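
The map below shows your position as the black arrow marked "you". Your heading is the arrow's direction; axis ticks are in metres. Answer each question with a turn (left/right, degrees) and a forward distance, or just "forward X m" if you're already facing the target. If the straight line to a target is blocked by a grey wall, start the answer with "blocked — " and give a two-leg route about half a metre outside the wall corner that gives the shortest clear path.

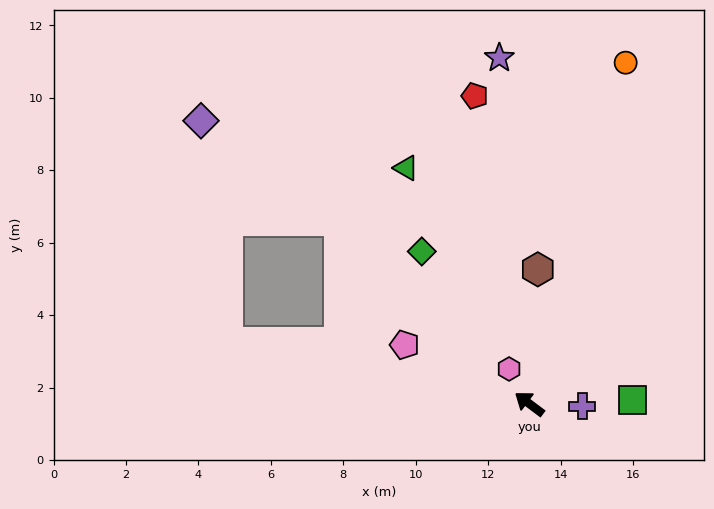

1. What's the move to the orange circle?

turn right 69°, forward 9.8 m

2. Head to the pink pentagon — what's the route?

turn left 12°, forward 3.8 m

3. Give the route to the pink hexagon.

turn right 23°, forward 1.1 m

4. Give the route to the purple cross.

turn right 146°, forward 1.5 m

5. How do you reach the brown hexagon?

turn right 57°, forward 3.7 m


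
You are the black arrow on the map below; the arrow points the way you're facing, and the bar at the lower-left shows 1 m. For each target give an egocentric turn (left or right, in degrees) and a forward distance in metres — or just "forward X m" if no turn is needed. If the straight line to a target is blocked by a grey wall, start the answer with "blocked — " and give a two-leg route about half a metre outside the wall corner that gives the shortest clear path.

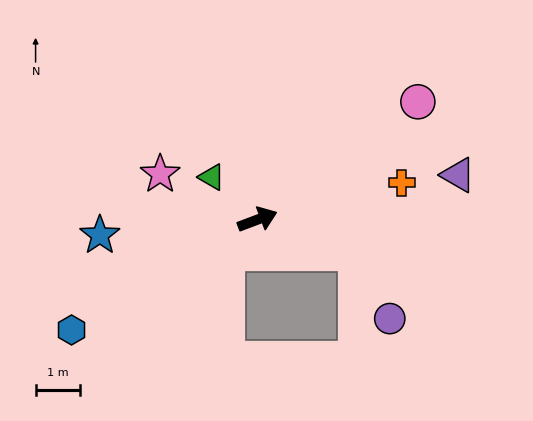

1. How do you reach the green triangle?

turn left 116°, forward 1.4 m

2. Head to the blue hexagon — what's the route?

turn right 170°, forward 4.9 m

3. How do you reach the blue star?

turn left 165°, forward 3.6 m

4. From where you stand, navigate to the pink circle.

turn left 16°, forward 4.5 m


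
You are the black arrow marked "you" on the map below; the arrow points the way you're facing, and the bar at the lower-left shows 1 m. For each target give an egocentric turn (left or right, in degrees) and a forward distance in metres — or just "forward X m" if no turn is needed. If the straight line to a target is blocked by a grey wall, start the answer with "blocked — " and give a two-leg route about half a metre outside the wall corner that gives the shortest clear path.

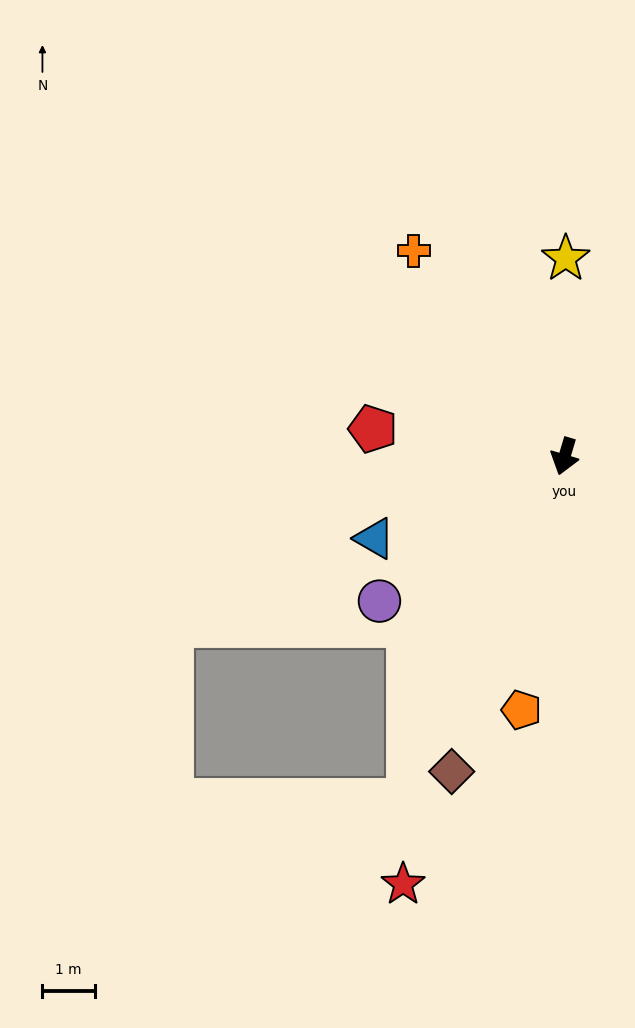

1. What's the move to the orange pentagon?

turn left 7°, forward 4.9 m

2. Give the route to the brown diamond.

turn right 3°, forward 6.4 m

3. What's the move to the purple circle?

turn right 35°, forward 4.5 m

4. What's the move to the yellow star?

turn right 164°, forward 3.8 m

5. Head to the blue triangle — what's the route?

turn right 50°, forward 3.9 m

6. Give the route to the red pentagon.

turn right 82°, forward 3.7 m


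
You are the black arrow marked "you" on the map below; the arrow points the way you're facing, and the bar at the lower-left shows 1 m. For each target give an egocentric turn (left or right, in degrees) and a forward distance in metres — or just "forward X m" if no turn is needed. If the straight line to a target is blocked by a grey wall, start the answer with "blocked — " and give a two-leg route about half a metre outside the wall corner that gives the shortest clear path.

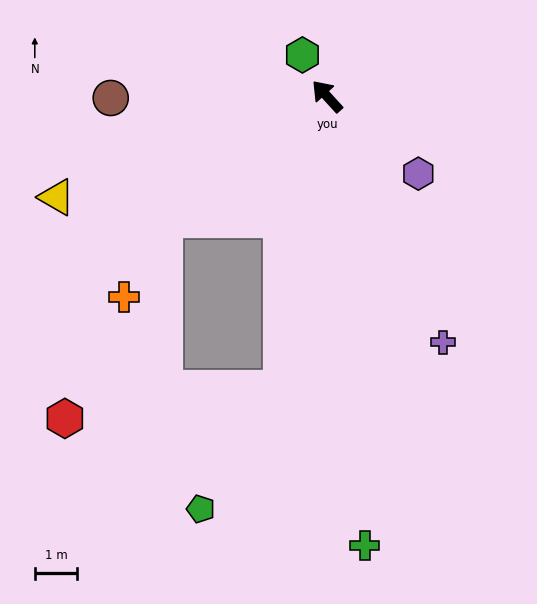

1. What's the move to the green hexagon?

turn right 12°, forward 1.1 m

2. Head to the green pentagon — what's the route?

blocked — turn left 129°, forward 7.0 m, then turn right 25°, forward 3.4 m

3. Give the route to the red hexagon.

blocked — turn left 129°, forward 7.0 m, then turn right 73°, forward 5.2 m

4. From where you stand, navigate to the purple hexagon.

turn right 173°, forward 2.8 m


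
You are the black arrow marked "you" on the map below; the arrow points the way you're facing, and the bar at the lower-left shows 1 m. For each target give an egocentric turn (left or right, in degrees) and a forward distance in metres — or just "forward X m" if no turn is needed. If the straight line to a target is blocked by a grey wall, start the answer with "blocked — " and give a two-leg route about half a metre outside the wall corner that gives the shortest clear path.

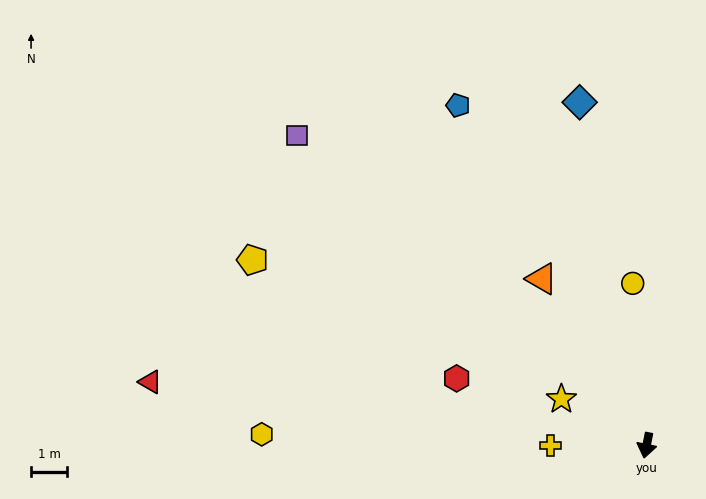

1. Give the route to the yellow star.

turn right 107°, forward 2.7 m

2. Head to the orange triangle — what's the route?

turn right 136°, forward 5.5 m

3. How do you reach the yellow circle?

turn right 164°, forward 4.5 m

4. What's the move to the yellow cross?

turn right 79°, forward 2.7 m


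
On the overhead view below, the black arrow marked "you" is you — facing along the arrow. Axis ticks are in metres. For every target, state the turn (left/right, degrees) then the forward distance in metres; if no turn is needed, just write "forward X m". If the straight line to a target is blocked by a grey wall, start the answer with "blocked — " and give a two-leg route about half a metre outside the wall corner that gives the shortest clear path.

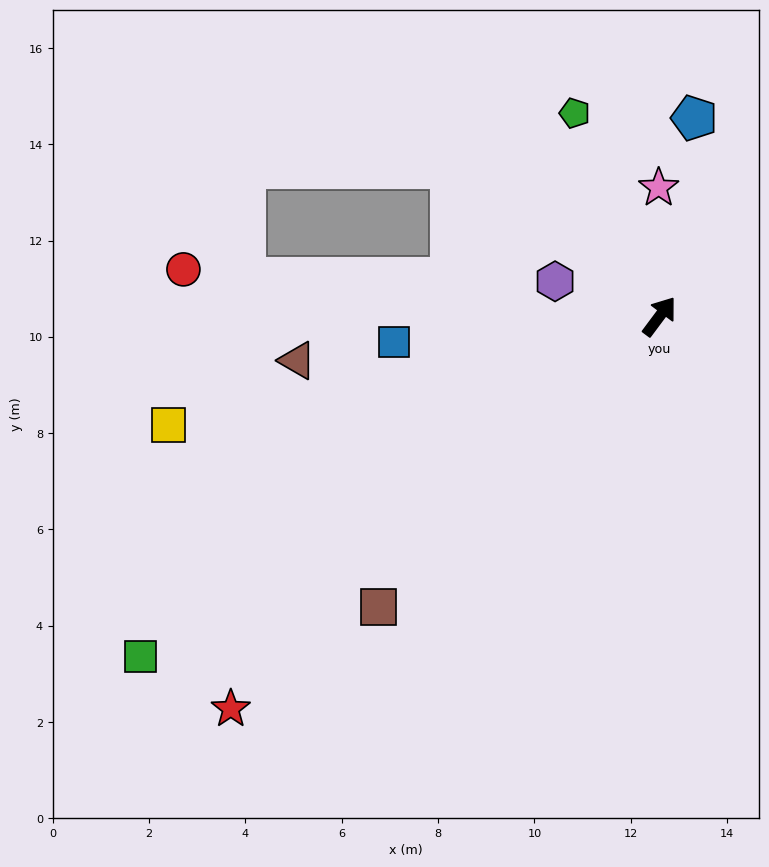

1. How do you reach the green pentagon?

turn left 59°, forward 4.6 m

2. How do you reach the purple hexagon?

turn left 108°, forward 2.3 m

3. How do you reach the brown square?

turn left 173°, forward 8.4 m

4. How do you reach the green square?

turn left 160°, forward 12.9 m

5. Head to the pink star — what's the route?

turn left 37°, forward 2.7 m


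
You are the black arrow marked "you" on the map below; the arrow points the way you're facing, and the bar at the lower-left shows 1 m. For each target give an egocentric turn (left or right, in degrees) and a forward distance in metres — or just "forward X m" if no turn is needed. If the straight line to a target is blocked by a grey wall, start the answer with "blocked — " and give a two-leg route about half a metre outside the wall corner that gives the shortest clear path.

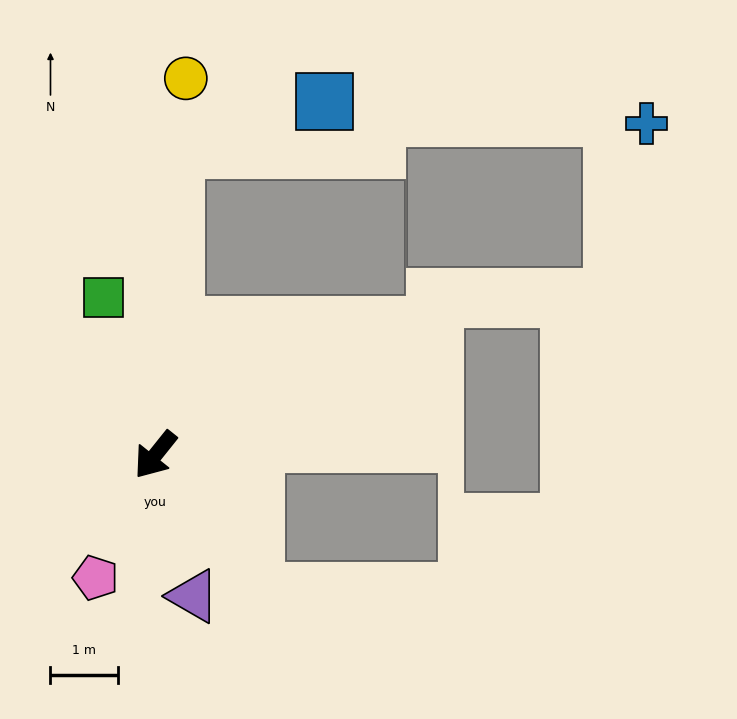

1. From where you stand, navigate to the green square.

turn right 123°, forward 2.4 m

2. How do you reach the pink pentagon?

turn left 13°, forward 2.0 m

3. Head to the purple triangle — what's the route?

turn left 54°, forward 2.2 m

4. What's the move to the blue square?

blocked — turn right 145°, forward 4.5 m, then turn right 69°, forward 2.3 m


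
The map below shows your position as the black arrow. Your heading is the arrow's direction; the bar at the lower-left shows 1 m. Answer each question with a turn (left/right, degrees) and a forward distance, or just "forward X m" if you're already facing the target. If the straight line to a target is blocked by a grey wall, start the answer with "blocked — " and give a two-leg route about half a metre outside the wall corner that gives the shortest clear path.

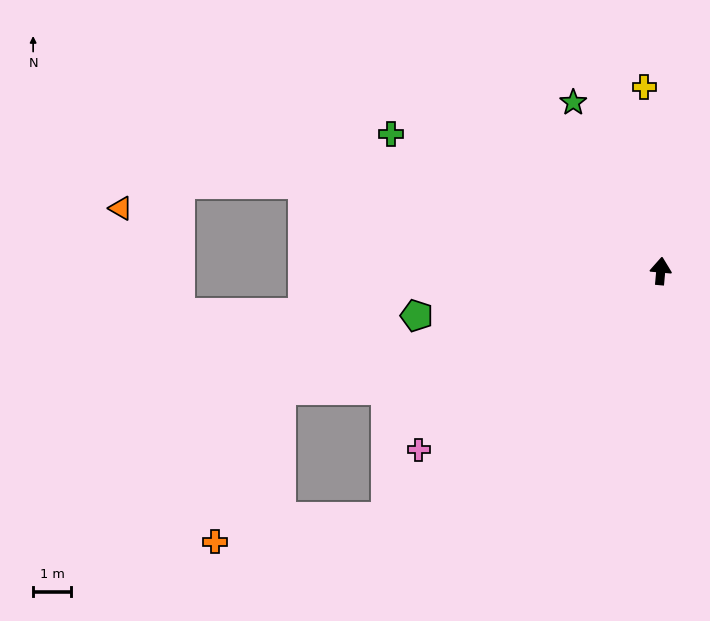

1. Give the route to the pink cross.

turn left 132°, forward 7.9 m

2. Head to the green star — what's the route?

turn left 33°, forward 5.0 m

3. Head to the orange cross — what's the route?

blocked — turn left 137°, forward 9.7 m, then turn right 34°, forward 4.6 m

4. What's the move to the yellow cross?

turn left 10°, forward 4.9 m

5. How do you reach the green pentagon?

turn left 106°, forward 6.5 m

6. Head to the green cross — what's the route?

turn left 68°, forward 8.0 m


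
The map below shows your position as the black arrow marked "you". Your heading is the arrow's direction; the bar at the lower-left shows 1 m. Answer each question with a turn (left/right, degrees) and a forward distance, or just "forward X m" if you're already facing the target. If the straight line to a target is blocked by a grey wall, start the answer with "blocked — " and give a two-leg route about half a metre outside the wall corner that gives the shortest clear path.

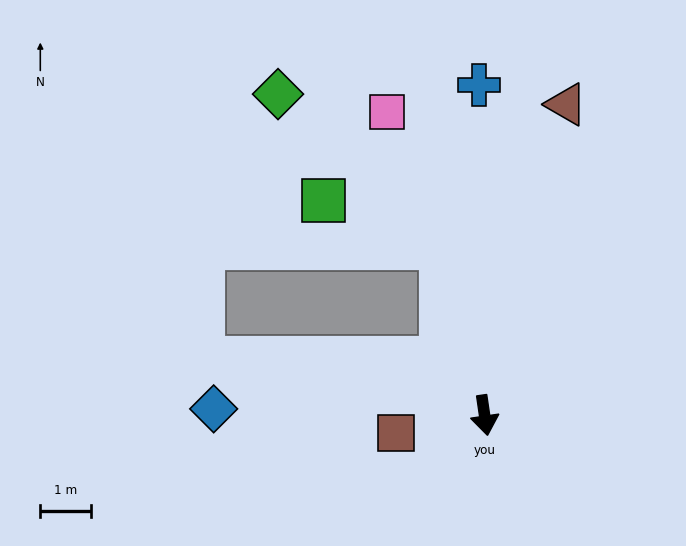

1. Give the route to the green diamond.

blocked — turn right 174°, forward 3.4 m, then turn left 32°, forward 4.4 m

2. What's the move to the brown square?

turn right 87°, forward 1.8 m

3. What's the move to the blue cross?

turn left 173°, forward 6.5 m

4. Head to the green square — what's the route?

blocked — turn right 174°, forward 3.4 m, then turn left 54°, forward 2.5 m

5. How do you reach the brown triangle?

turn left 157°, forward 6.3 m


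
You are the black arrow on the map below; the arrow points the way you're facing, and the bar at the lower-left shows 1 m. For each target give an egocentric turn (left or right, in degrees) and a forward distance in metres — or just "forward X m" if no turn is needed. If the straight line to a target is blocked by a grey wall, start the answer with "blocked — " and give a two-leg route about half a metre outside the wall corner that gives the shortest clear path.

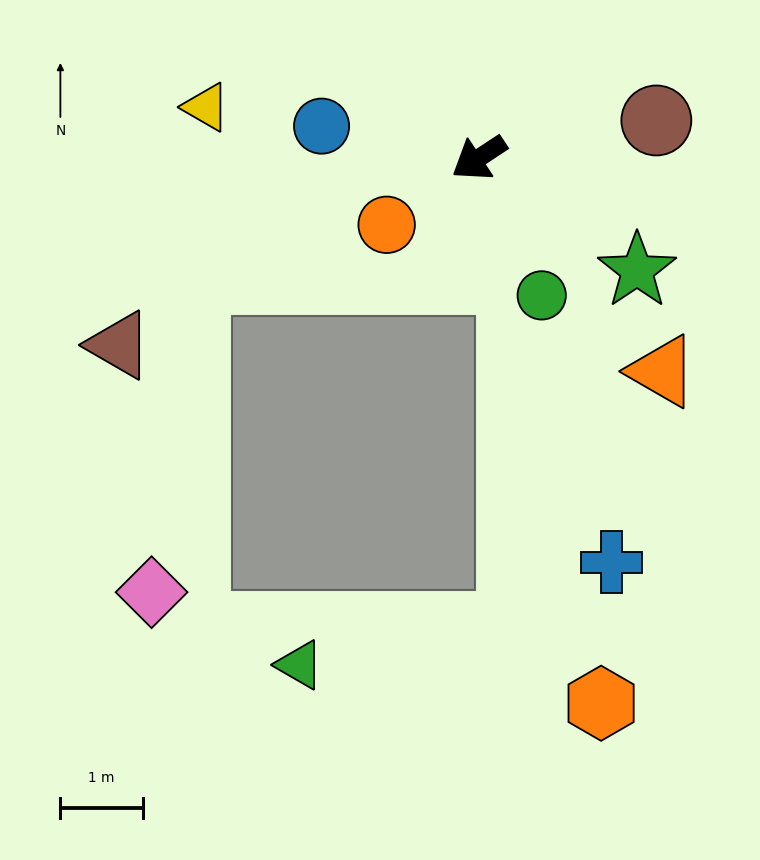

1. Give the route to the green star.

turn left 111°, forward 2.4 m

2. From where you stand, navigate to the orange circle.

turn left 3°, forward 1.4 m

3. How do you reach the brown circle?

turn left 159°, forward 2.2 m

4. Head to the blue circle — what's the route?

turn right 45°, forward 1.9 m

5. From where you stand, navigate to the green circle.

turn left 81°, forward 1.8 m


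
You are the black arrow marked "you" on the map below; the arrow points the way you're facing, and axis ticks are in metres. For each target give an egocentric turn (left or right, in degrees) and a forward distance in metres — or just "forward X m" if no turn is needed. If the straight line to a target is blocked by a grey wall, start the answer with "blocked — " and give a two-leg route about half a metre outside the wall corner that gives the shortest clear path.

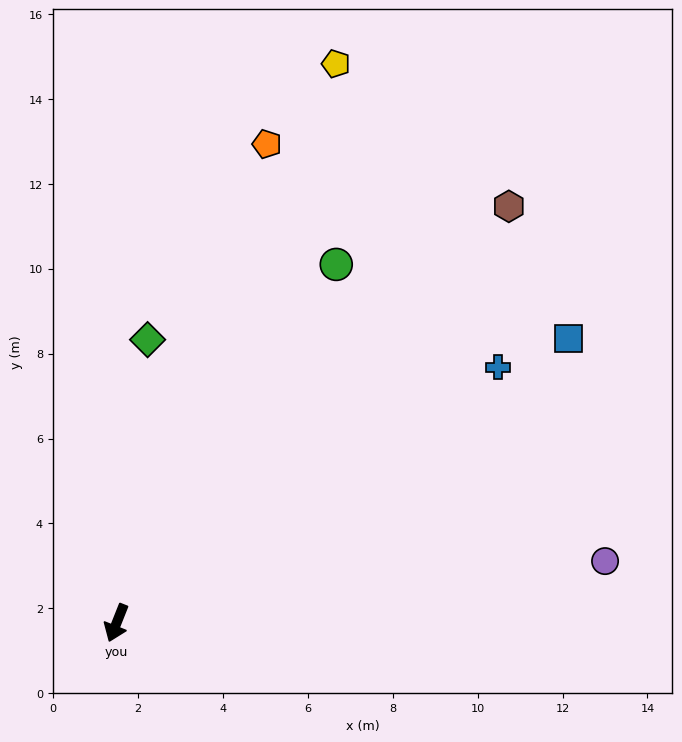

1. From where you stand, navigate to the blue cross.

turn left 146°, forward 10.8 m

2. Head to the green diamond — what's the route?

turn right 165°, forward 6.7 m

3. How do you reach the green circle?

turn left 170°, forward 9.9 m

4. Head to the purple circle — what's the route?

turn left 119°, forward 11.6 m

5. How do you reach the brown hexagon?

turn left 158°, forward 13.5 m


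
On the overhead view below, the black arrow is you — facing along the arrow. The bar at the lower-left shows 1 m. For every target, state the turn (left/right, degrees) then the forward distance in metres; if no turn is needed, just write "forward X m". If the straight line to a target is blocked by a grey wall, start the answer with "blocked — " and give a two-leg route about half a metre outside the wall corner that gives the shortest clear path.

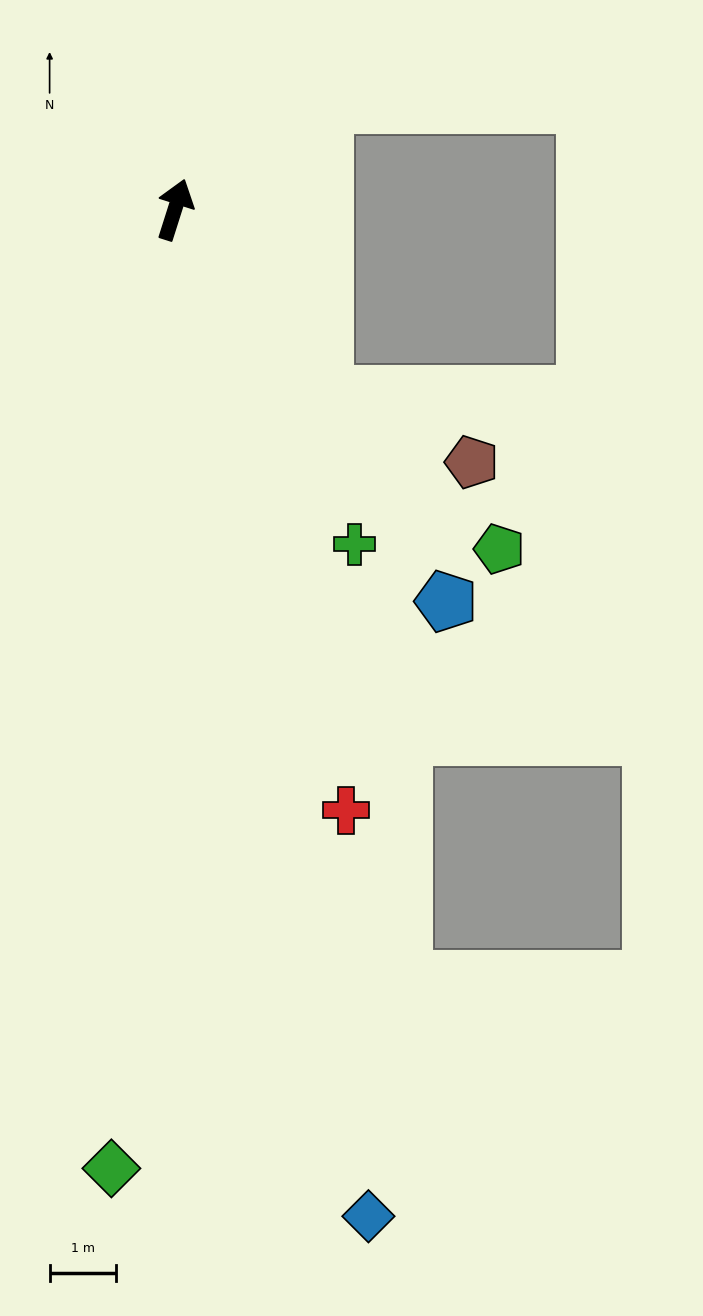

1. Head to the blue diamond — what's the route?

turn right 151°, forward 15.5 m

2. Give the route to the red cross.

turn right 146°, forward 9.5 m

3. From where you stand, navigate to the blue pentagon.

turn right 128°, forward 7.2 m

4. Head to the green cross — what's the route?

turn right 134°, forward 5.8 m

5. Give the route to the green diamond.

turn right 166°, forward 14.6 m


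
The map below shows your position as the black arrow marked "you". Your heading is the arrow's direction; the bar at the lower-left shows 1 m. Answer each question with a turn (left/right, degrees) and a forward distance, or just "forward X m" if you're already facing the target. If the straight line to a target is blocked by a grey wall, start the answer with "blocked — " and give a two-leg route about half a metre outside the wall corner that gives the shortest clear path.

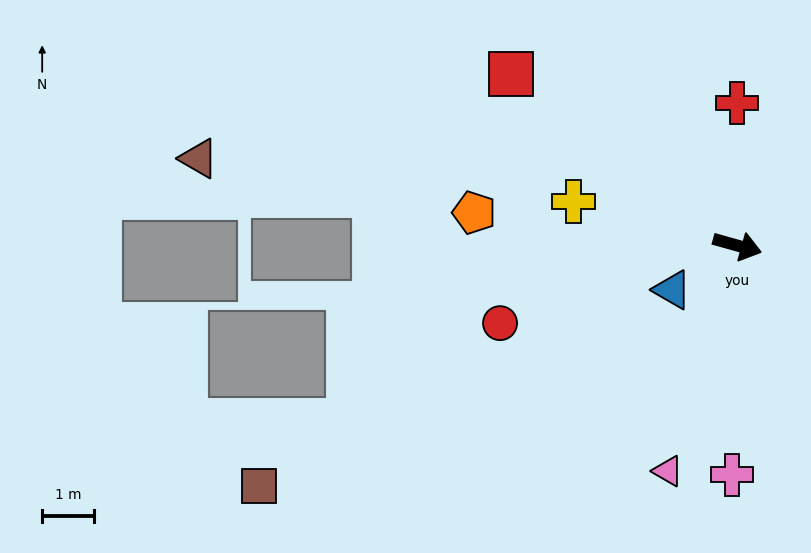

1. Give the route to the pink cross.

turn right 76°, forward 4.4 m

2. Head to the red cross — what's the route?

turn left 106°, forward 2.7 m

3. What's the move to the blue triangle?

turn right 130°, forward 1.5 m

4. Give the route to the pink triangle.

turn right 91°, forward 4.5 m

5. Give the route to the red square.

turn left 159°, forward 5.5 m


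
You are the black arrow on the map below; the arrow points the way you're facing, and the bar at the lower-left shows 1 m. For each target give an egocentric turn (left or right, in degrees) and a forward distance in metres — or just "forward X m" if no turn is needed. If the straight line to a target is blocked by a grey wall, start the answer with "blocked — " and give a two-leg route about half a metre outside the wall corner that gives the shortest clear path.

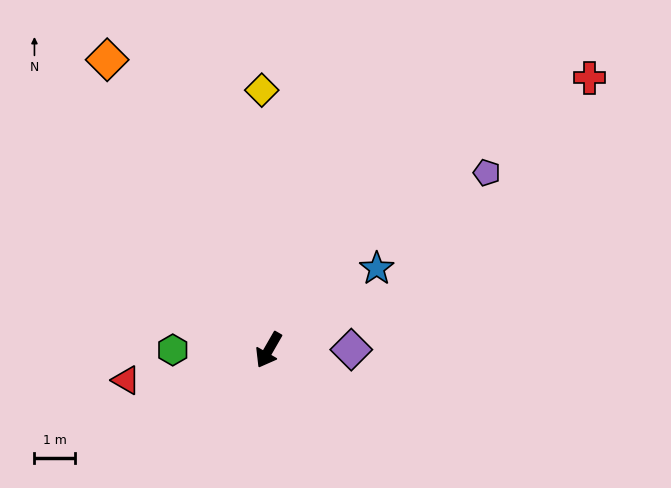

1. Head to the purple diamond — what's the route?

turn left 120°, forward 2.0 m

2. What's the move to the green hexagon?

turn right 60°, forward 2.3 m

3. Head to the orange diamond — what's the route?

turn right 121°, forward 8.1 m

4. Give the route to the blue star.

turn left 157°, forward 3.3 m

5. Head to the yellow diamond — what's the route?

turn right 149°, forward 6.4 m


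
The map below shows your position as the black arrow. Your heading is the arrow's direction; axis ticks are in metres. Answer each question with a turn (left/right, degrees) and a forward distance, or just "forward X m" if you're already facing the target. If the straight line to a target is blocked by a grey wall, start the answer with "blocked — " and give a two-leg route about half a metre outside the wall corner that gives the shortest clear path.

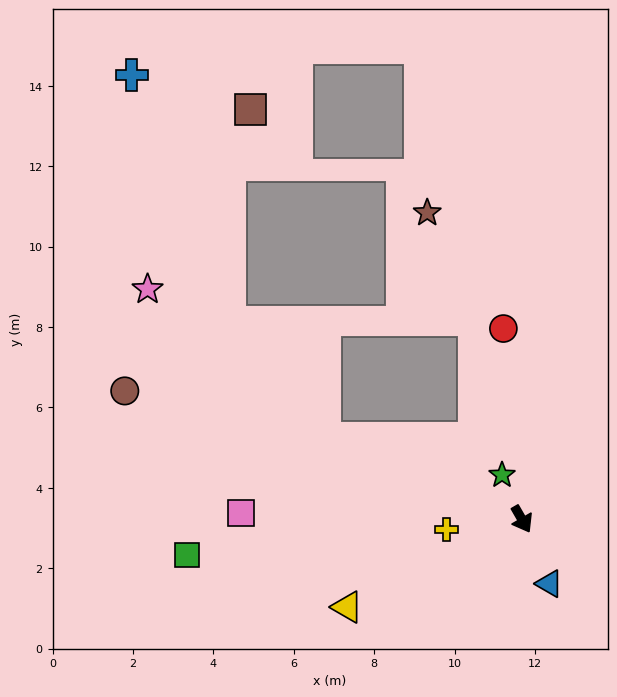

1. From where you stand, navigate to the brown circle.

turn right 138°, forward 10.4 m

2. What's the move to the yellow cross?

turn right 112°, forward 1.9 m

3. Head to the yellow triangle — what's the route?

turn right 93°, forward 4.9 m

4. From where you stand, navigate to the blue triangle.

turn right 7°, forward 1.7 m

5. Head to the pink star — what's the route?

blocked — turn right 142°, forward 5.3 m, then turn right 18°, forward 5.7 m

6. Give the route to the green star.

turn left 174°, forward 1.2 m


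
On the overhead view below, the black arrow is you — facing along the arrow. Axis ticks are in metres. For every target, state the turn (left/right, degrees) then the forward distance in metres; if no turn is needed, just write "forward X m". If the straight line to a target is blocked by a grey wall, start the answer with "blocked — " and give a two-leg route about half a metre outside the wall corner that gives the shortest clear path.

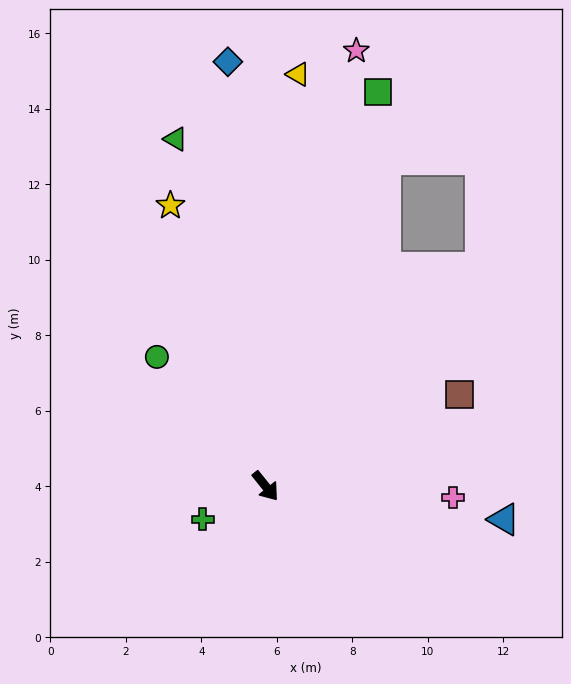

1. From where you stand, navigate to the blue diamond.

turn left 146°, forward 11.3 m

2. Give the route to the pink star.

turn left 129°, forward 11.8 m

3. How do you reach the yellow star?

turn left 160°, forward 7.9 m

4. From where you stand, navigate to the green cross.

turn right 101°, forward 1.9 m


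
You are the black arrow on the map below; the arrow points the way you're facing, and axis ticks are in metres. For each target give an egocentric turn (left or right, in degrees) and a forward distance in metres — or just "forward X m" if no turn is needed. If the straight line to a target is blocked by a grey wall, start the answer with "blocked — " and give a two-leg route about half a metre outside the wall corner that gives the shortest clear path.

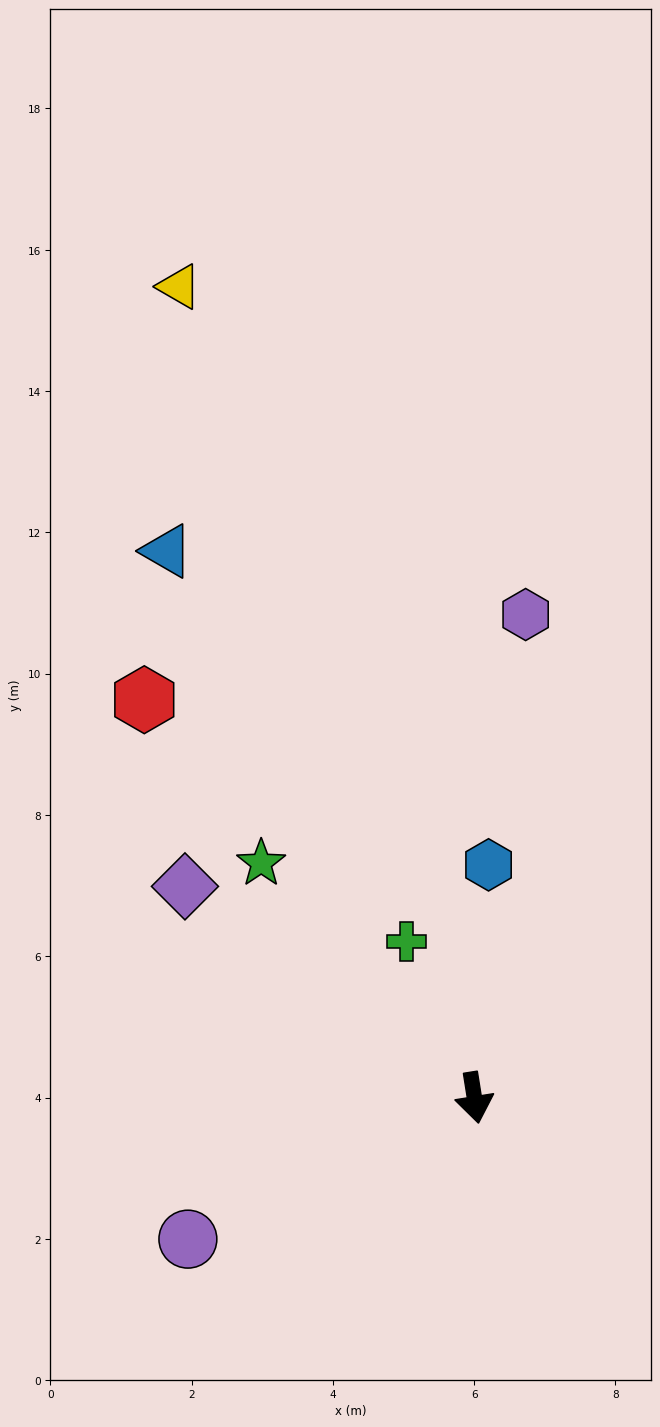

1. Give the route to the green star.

turn right 147°, forward 4.5 m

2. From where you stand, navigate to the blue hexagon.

turn left 167°, forward 3.3 m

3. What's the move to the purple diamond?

turn right 135°, forward 5.1 m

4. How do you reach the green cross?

turn right 166°, forward 2.4 m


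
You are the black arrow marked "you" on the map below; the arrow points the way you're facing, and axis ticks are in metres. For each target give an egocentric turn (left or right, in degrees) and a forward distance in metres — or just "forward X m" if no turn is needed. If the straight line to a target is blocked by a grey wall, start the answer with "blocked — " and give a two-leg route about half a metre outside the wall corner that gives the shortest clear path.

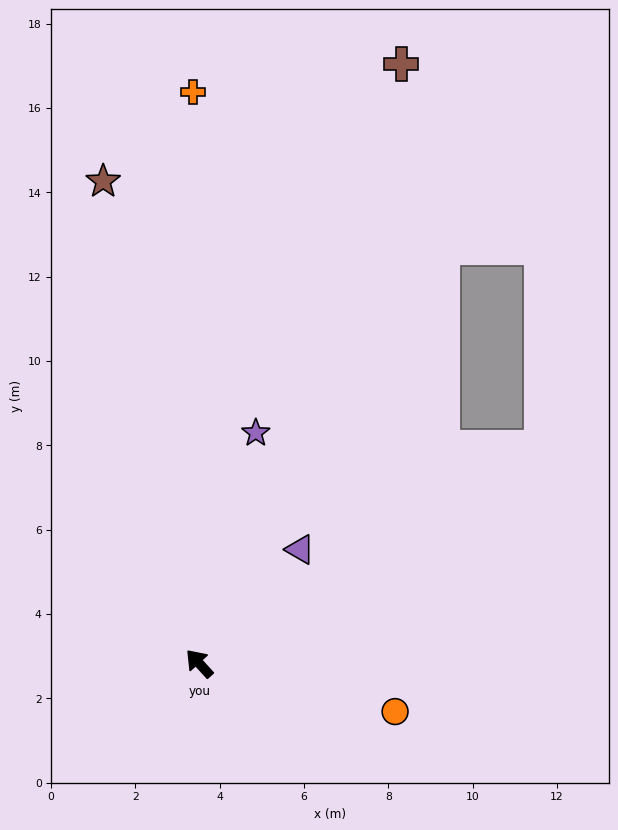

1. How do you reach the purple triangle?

turn right 84°, forward 3.6 m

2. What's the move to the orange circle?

turn right 146°, forward 4.8 m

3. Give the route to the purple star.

turn right 56°, forward 5.6 m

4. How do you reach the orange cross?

turn right 42°, forward 13.5 m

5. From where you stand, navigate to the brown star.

turn right 31°, forward 11.7 m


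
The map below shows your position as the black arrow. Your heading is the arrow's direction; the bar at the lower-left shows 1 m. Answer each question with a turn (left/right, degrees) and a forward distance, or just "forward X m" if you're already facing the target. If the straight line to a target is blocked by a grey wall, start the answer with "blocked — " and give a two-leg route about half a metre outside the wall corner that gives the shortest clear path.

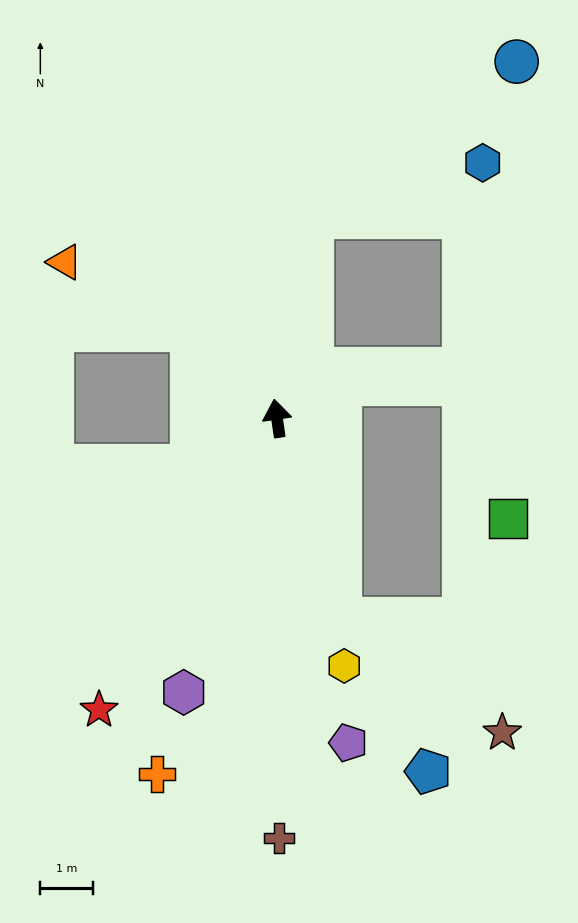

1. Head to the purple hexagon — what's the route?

turn left 153°, forward 5.5 m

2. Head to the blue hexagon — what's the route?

blocked — turn right 18°, forward 3.9 m, then turn right 63°, forward 3.4 m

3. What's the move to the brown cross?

turn left 172°, forward 8.0 m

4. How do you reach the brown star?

blocked — turn right 171°, forward 4.0 m, then turn left 38°, forward 3.8 m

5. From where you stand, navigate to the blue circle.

blocked — turn right 18°, forward 3.9 m, then turn right 43°, forward 4.9 m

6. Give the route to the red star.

turn left 140°, forward 6.5 m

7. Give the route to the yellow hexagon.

turn right 173°, forward 4.9 m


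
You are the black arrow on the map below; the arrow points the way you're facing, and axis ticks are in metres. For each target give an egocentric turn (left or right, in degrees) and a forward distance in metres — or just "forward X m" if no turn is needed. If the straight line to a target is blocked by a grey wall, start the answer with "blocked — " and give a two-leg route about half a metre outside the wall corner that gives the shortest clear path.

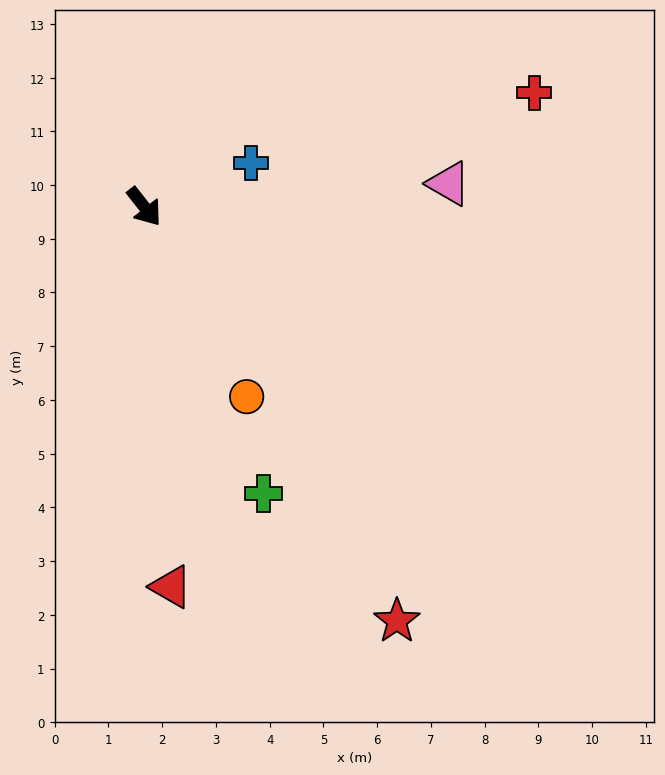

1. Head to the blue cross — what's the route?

turn left 74°, forward 2.2 m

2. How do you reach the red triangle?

turn right 34°, forward 7.1 m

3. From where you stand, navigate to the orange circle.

turn right 10°, forward 4.0 m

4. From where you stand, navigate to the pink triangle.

turn left 56°, forward 5.7 m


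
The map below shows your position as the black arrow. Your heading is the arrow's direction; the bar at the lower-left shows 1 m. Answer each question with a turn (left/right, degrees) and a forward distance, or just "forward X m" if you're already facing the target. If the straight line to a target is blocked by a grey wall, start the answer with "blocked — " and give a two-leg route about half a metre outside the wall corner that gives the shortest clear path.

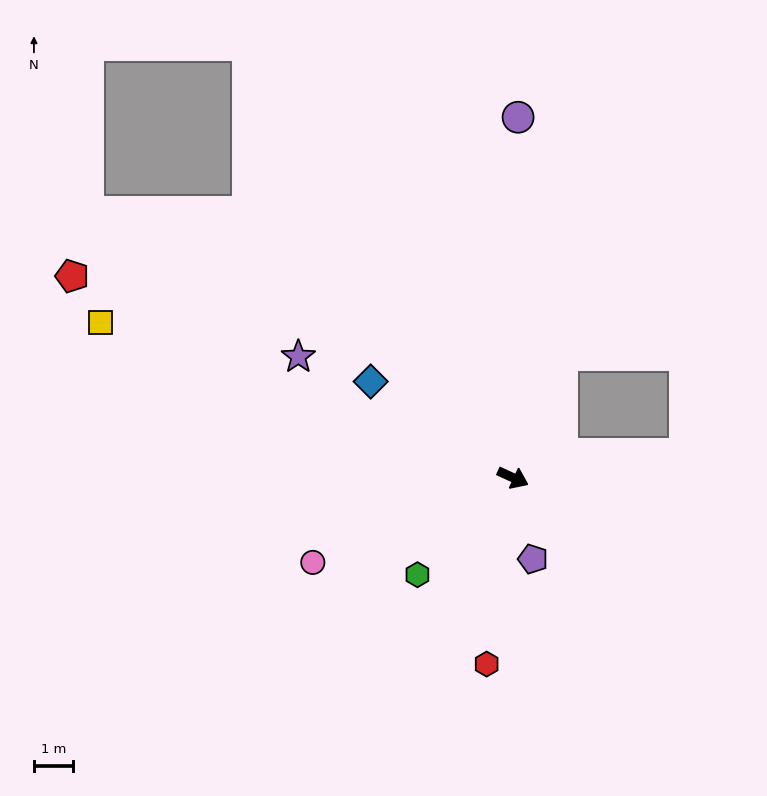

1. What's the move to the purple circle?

turn left 114°, forward 9.2 m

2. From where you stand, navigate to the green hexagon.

turn right 110°, forward 3.5 m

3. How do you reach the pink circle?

turn right 132°, forward 5.6 m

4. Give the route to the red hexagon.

turn right 73°, forward 4.8 m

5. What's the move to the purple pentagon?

turn right 52°, forward 2.1 m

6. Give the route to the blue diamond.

turn left 171°, forward 4.4 m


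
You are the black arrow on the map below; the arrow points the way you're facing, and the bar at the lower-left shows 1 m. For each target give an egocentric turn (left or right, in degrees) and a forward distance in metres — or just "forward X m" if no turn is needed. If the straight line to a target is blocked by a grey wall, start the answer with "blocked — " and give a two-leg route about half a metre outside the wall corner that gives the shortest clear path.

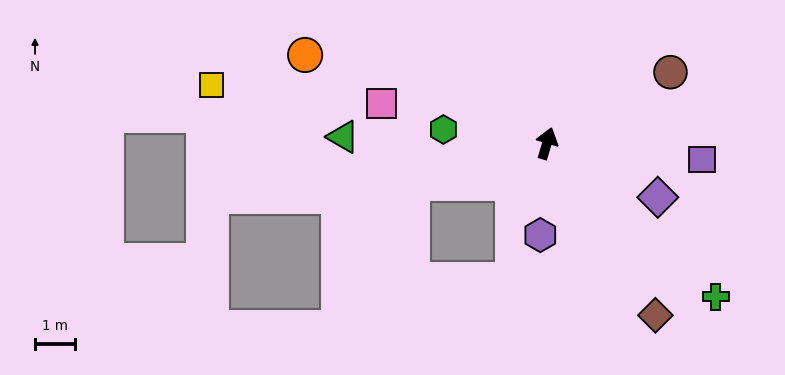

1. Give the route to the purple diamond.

turn right 99°, forward 3.1 m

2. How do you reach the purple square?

turn right 79°, forward 3.9 m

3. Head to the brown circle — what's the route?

turn right 44°, forward 3.5 m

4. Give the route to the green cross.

turn right 116°, forward 5.7 m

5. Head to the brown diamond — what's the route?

turn right 131°, forward 5.0 m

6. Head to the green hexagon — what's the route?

turn left 99°, forward 2.6 m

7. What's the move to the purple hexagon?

turn right 168°, forward 2.3 m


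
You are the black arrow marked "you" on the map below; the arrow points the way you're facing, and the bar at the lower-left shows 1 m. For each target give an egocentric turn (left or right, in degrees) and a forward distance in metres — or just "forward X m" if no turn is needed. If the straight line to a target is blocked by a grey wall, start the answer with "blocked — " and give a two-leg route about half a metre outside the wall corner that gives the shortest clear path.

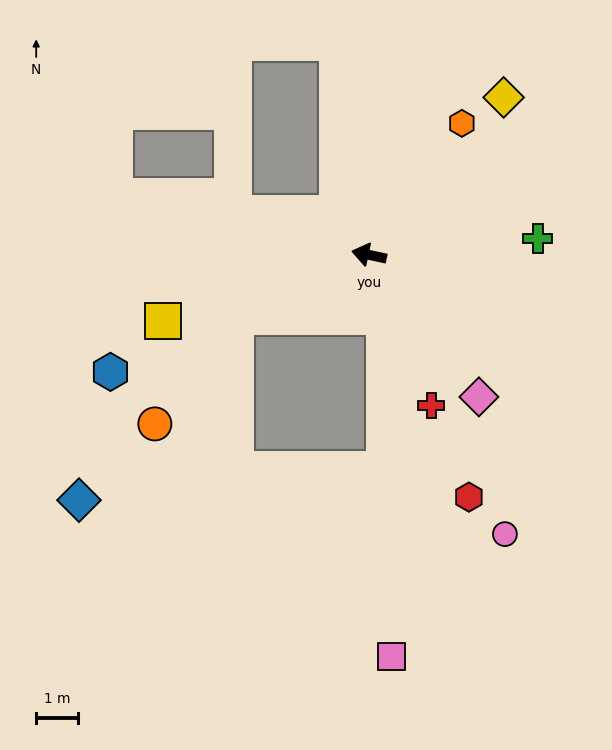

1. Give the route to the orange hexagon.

turn right 113°, forward 3.8 m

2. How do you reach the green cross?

turn right 162°, forward 4.0 m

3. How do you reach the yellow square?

turn left 30°, forward 5.1 m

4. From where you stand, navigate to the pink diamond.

turn left 140°, forward 4.3 m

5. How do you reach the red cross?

turn left 125°, forward 3.9 m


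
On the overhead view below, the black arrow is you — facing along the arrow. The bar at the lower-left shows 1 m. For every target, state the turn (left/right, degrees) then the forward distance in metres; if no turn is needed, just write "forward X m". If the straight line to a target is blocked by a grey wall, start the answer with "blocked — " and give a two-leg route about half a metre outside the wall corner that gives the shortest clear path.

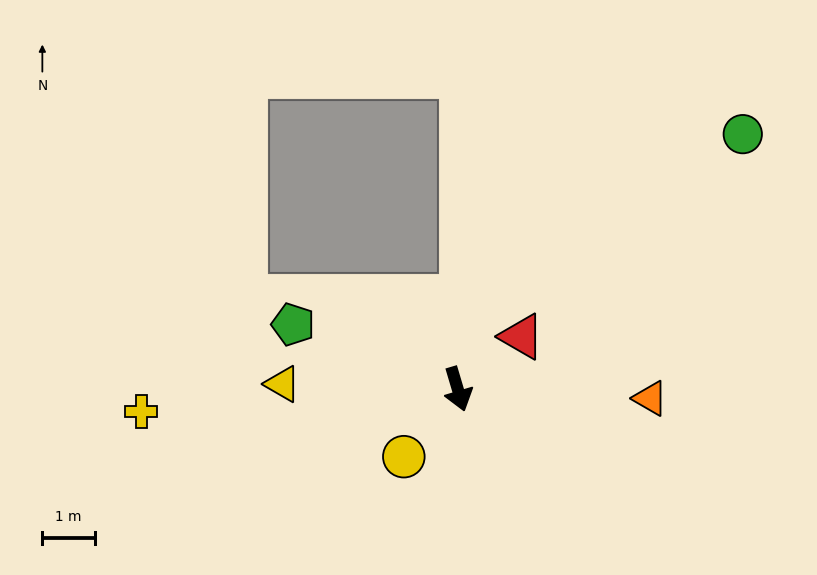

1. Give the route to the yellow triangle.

turn right 108°, forward 3.3 m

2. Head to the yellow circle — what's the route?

turn right 55°, forward 1.6 m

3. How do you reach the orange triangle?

turn left 71°, forward 3.7 m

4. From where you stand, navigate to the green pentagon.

turn right 128°, forward 3.4 m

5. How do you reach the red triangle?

turn left 113°, forward 1.6 m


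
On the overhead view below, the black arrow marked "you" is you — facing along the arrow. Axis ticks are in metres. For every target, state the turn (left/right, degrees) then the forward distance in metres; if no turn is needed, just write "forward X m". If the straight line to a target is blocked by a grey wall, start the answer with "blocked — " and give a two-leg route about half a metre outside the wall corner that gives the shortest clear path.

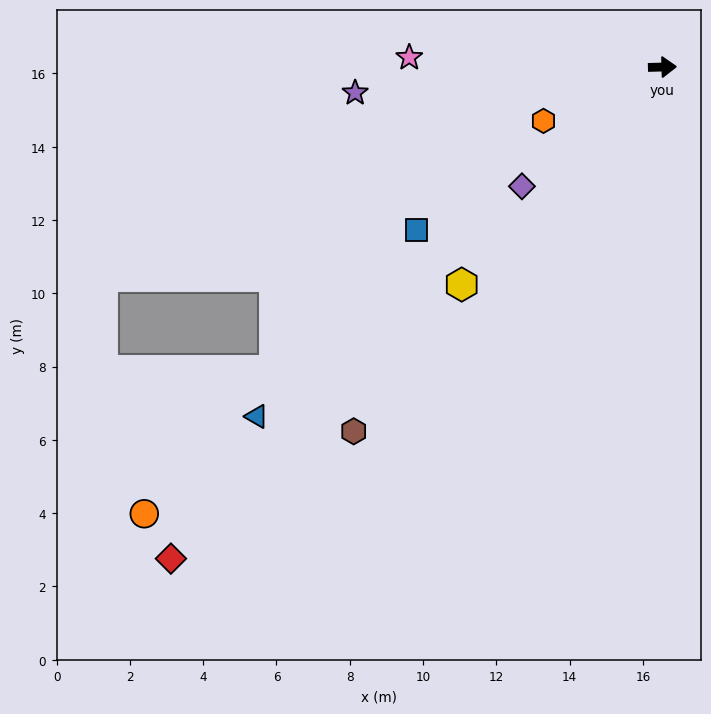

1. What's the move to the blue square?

turn right 148°, forward 8.0 m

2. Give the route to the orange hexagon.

turn right 157°, forward 3.6 m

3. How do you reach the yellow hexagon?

turn right 134°, forward 8.1 m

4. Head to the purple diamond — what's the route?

turn right 141°, forward 5.0 m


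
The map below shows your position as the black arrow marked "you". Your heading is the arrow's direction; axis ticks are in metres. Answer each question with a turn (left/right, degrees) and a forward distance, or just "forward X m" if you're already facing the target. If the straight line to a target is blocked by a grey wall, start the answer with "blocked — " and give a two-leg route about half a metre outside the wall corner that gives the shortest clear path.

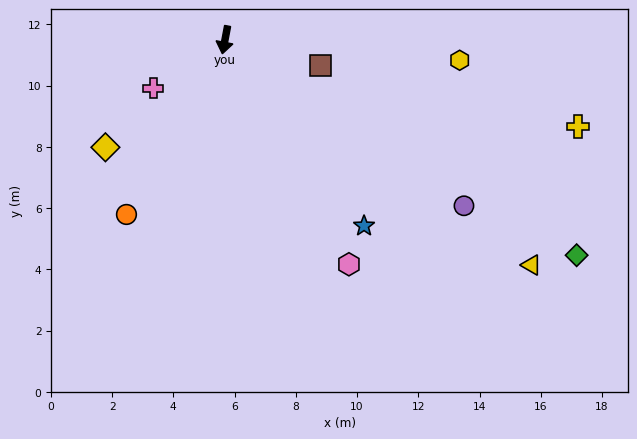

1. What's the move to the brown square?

turn left 86°, forward 3.2 m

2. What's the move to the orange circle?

turn right 19°, forward 6.5 m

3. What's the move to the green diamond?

turn left 69°, forward 13.5 m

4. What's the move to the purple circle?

turn left 66°, forward 9.5 m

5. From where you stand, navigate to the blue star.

turn left 48°, forward 7.6 m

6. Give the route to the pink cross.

turn right 45°, forward 2.8 m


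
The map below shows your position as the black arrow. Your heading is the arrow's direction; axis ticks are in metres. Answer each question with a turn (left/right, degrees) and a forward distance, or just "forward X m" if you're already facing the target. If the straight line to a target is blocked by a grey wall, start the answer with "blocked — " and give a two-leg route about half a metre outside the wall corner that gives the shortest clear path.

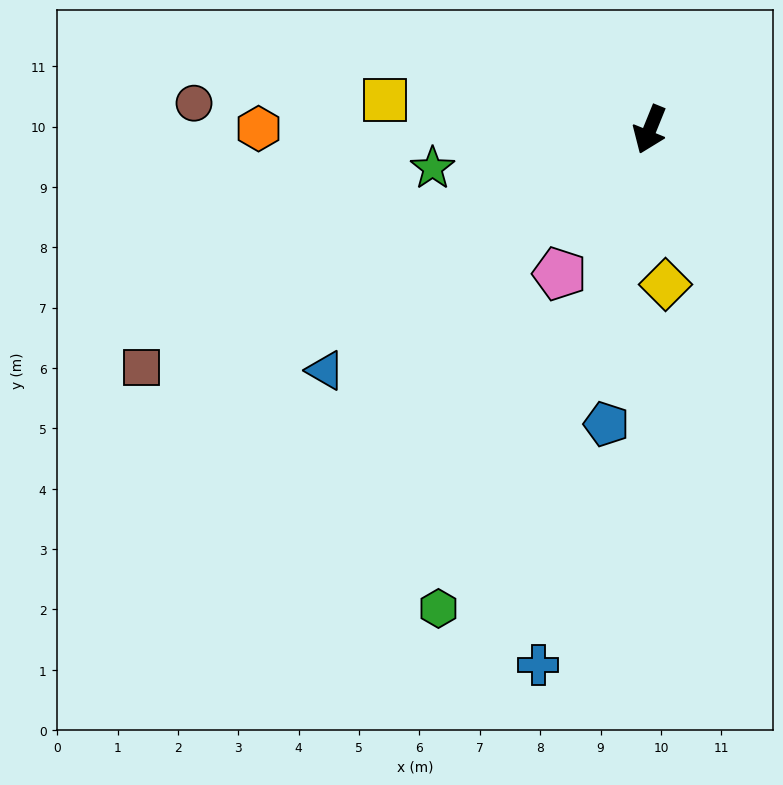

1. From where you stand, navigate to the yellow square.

turn right 74°, forward 4.4 m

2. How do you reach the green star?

turn right 58°, forward 3.7 m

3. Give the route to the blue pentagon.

turn left 14°, forward 4.9 m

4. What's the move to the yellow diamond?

turn left 28°, forward 2.6 m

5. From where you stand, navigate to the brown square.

turn right 43°, forward 9.3 m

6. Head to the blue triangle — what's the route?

turn right 31°, forward 6.7 m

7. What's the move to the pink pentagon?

turn right 10°, forward 2.8 m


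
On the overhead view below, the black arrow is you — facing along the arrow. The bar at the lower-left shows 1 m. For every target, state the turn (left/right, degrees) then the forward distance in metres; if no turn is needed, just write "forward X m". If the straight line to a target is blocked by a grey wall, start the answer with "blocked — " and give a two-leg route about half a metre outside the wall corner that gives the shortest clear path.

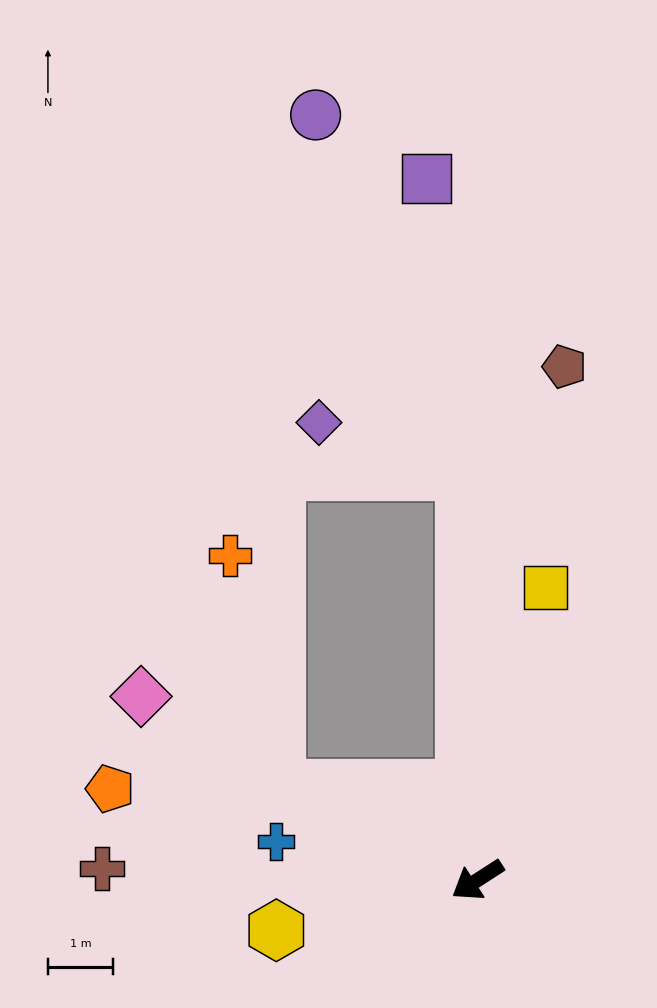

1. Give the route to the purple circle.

blocked — turn right 121°, forward 6.3 m, then turn left 21°, forward 6.0 m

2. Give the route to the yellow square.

turn right 136°, forward 4.6 m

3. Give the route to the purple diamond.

blocked — turn right 121°, forward 6.3 m, then turn left 69°, forward 2.4 m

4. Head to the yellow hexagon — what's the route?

turn right 19°, forward 3.2 m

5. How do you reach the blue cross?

turn right 44°, forward 3.2 m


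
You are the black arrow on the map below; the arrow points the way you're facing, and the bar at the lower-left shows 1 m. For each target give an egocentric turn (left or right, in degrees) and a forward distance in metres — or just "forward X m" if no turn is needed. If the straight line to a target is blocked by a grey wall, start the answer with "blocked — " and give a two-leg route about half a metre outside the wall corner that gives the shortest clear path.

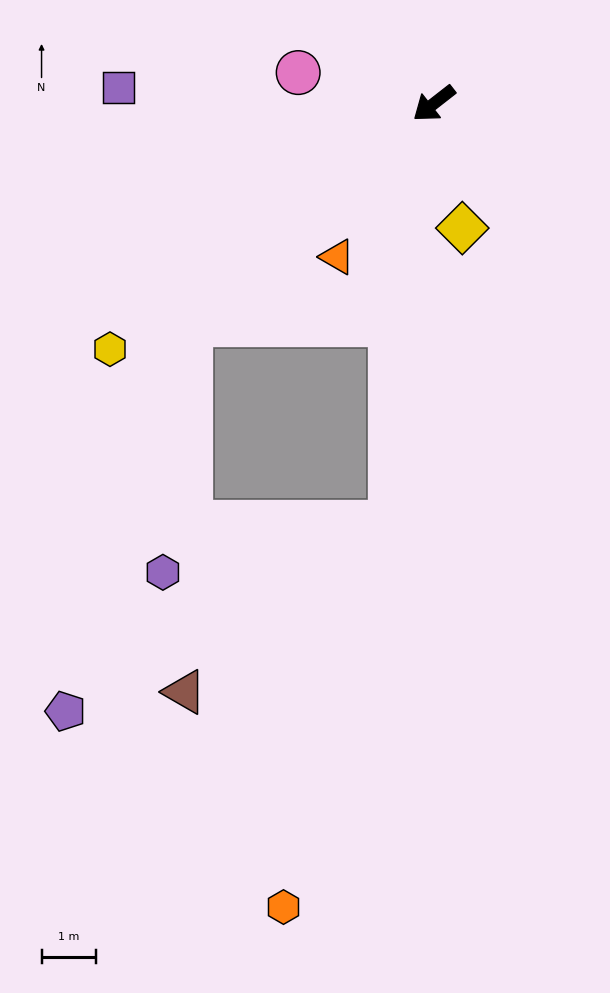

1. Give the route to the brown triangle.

blocked — turn left 46°, forward 7.8 m, then turn right 45°, forward 4.9 m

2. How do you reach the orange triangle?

turn left 20°, forward 3.3 m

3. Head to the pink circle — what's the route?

turn right 51°, forward 2.6 m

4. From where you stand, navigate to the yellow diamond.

turn left 65°, forward 2.3 m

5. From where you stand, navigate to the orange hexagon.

blocked — turn left 46°, forward 7.8 m, then turn right 10°, forward 7.3 m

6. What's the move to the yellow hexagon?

forward 7.5 m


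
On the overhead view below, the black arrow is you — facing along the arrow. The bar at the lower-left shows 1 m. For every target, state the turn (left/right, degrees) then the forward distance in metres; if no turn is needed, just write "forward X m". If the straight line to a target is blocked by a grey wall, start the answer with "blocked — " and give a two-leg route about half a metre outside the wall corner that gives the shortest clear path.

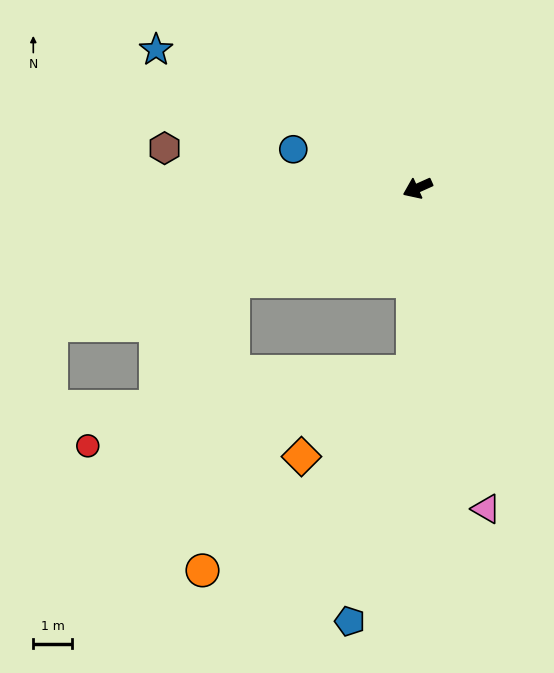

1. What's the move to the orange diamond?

blocked — turn left 64°, forward 4.7 m, then turn right 51°, forward 3.6 m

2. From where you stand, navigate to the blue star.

turn right 52°, forward 7.6 m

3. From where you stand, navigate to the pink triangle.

turn left 78°, forward 8.4 m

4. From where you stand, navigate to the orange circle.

blocked — turn left 3°, forward 5.3 m, then turn left 57°, forward 7.5 m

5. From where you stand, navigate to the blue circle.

turn right 41°, forward 3.3 m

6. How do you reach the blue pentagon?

blocked — turn left 64°, forward 4.7 m, then turn right 12°, forward 6.6 m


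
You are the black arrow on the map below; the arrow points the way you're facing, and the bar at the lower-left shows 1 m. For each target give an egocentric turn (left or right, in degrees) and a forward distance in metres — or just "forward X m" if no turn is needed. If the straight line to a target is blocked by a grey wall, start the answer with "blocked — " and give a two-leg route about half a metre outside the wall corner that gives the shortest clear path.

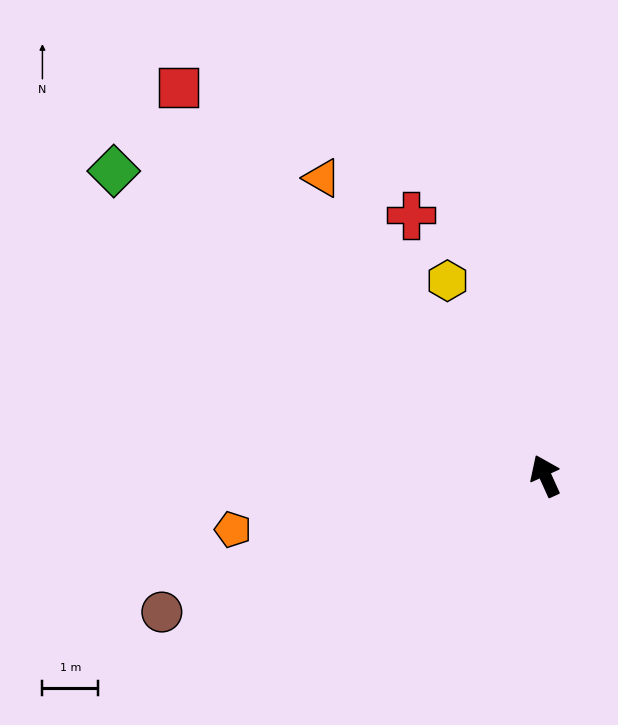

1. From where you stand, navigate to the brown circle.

turn left 85°, forward 7.3 m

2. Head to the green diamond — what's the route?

turn left 30°, forward 9.5 m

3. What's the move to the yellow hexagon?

turn left 2°, forward 3.9 m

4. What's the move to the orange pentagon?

turn left 75°, forward 5.7 m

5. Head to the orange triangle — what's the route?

turn left 12°, forward 6.7 m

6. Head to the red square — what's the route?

turn left 19°, forward 9.6 m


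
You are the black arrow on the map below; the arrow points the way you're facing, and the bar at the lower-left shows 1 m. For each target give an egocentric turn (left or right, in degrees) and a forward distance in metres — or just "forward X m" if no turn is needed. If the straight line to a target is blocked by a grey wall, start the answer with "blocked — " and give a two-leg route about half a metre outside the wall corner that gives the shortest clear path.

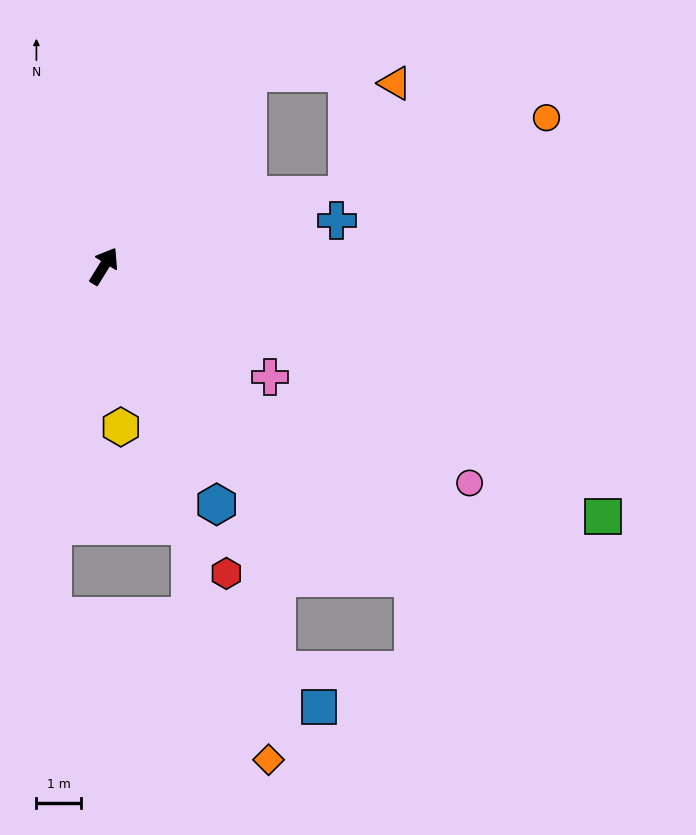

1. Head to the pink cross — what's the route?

turn right 92°, forward 4.5 m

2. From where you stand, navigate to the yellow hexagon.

turn right 142°, forward 3.7 m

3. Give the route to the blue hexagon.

turn right 123°, forward 6.0 m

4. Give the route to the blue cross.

turn right 47°, forward 5.4 m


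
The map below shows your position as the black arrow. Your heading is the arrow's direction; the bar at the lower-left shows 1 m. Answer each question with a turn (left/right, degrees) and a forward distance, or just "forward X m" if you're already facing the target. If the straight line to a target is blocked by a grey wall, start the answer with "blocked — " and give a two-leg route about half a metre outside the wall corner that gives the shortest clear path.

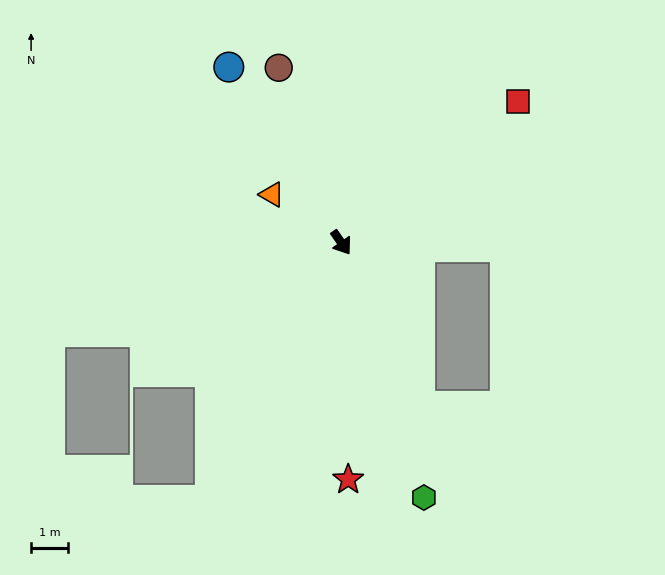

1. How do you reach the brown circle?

turn left 165°, forward 5.1 m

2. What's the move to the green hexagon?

turn right 17°, forward 7.3 m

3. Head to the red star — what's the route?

turn right 33°, forward 6.5 m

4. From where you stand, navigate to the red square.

turn left 94°, forward 6.2 m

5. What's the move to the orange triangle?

turn right 160°, forward 2.3 m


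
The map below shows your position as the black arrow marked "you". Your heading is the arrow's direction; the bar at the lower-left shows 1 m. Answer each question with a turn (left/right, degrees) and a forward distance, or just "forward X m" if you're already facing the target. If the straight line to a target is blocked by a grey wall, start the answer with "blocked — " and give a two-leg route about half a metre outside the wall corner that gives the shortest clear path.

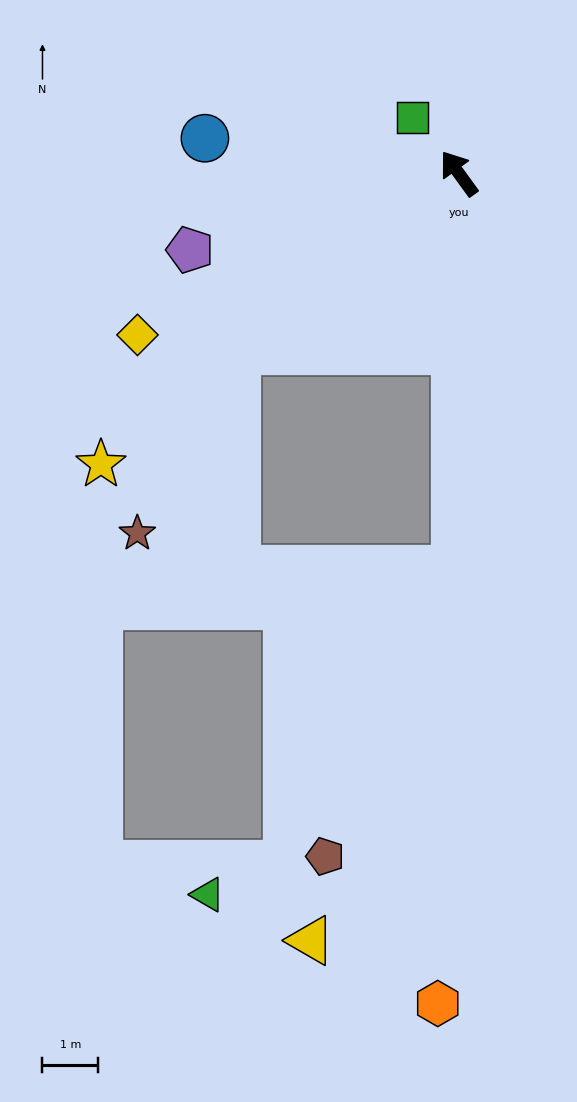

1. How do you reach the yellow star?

turn left 93°, forward 8.2 m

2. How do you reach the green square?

turn left 4°, forward 1.3 m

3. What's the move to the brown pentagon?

blocked — turn left 143°, forward 7.1 m, then turn right 23°, forward 5.6 m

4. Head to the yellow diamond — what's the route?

turn left 81°, forward 6.4 m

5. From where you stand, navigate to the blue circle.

turn left 46°, forward 4.6 m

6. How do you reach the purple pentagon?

turn left 70°, forward 5.0 m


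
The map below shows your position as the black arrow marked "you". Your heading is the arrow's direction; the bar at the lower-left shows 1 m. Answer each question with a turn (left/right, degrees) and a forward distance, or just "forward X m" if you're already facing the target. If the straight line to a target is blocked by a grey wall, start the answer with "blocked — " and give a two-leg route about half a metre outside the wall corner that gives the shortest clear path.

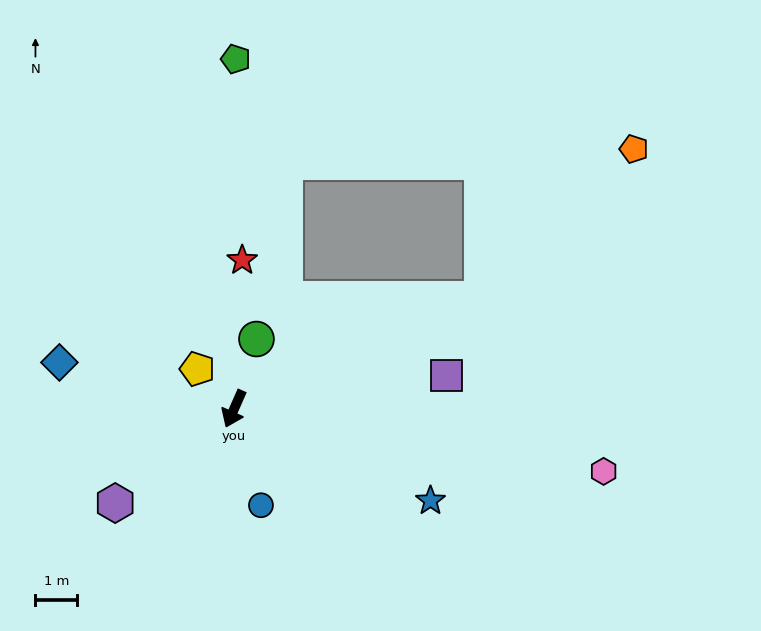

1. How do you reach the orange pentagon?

blocked — turn left 138°, forward 6.5 m, then turn left 20°, forward 5.1 m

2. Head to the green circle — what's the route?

turn right 174°, forward 1.8 m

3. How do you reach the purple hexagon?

turn right 28°, forward 3.6 m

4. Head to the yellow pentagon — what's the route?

turn right 113°, forward 1.3 m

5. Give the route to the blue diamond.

turn right 81°, forward 4.3 m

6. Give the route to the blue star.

turn left 89°, forward 5.2 m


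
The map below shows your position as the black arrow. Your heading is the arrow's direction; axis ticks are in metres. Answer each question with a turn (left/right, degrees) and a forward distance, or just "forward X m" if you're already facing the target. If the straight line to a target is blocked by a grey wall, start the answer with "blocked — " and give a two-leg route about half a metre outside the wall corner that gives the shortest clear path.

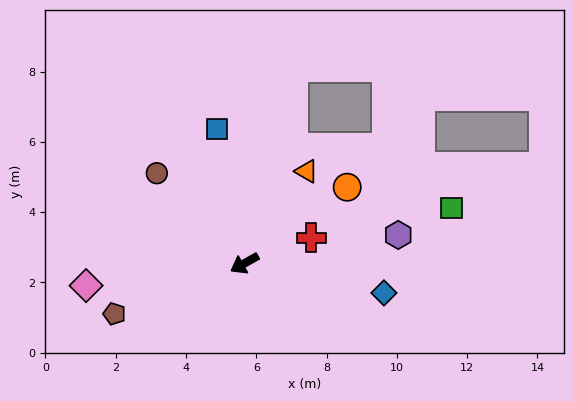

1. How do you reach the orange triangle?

turn right 153°, forward 3.2 m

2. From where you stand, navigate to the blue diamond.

turn left 139°, forward 4.1 m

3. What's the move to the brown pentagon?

turn right 8°, forward 4.0 m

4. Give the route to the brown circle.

turn right 75°, forward 3.6 m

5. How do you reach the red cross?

turn left 172°, forward 2.0 m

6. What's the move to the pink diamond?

turn right 21°, forward 4.6 m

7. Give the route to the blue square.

turn right 108°, forward 3.9 m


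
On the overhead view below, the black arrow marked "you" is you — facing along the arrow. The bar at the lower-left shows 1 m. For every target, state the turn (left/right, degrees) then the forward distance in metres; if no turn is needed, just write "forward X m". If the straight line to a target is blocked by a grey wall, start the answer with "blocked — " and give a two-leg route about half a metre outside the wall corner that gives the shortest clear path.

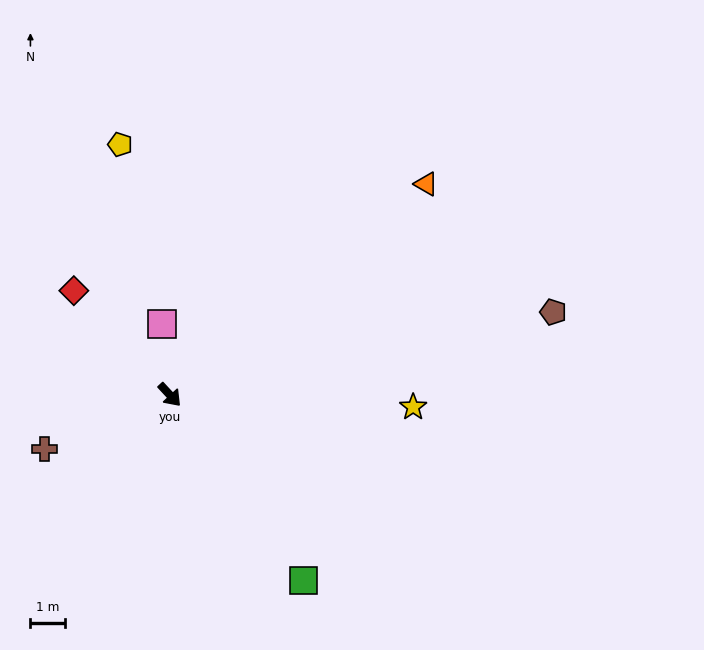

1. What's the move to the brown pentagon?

turn left 59°, forward 11.4 m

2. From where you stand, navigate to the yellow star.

turn left 44°, forward 7.1 m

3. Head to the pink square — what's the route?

turn left 143°, forward 2.1 m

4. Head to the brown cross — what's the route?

turn right 109°, forward 4.0 m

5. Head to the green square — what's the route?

turn right 7°, forward 6.6 m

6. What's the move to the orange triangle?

turn left 87°, forward 9.6 m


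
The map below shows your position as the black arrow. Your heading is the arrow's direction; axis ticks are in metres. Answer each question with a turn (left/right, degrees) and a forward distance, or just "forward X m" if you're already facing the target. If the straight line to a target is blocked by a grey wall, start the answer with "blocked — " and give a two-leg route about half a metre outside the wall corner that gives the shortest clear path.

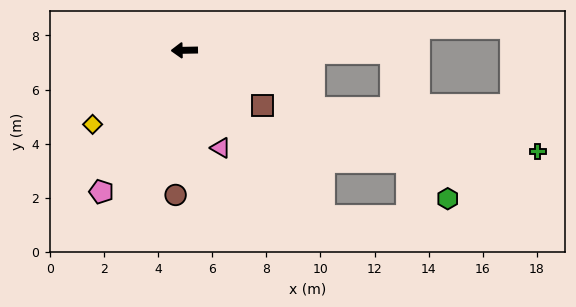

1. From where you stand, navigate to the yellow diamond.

turn left 38°, forward 4.4 m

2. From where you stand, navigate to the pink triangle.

turn left 109°, forward 3.9 m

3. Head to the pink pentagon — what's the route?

turn left 58°, forward 6.1 m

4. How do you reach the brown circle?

turn left 85°, forward 5.4 m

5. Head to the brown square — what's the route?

turn left 144°, forward 3.5 m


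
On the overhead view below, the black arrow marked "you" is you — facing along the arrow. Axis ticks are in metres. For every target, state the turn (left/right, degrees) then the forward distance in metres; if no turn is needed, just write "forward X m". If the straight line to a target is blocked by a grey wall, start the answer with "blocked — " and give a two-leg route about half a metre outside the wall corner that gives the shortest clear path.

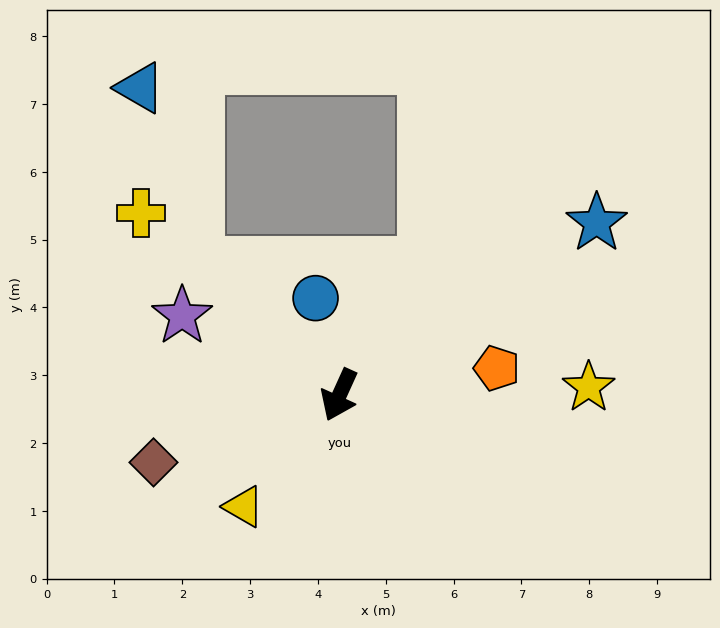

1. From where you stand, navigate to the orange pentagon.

turn left 124°, forward 2.4 m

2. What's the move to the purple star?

turn right 92°, forward 2.6 m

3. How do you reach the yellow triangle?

turn right 16°, forward 2.2 m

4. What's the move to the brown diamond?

turn right 46°, forward 2.9 m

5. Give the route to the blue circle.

turn right 142°, forward 1.5 m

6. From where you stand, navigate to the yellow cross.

turn right 108°, forward 4.0 m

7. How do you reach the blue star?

turn left 148°, forward 4.6 m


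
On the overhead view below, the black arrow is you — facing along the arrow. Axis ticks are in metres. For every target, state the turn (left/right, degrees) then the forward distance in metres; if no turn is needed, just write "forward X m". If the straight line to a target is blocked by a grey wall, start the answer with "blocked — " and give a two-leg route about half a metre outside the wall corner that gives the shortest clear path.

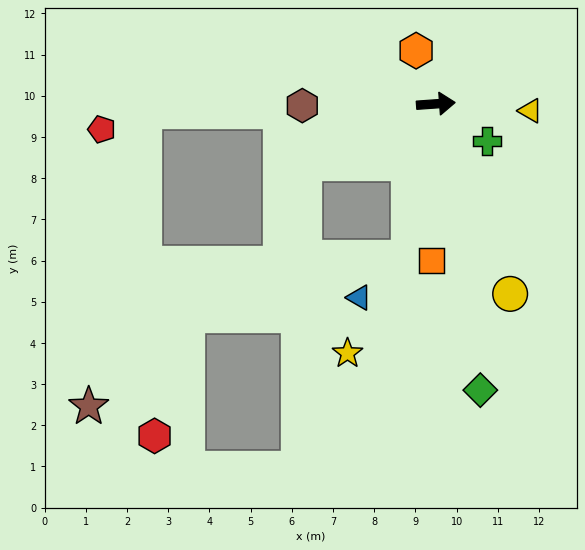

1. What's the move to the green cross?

turn right 40°, forward 1.5 m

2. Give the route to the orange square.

turn right 96°, forward 3.8 m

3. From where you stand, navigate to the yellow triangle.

turn right 8°, forward 2.3 m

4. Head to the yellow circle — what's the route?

turn right 73°, forward 5.0 m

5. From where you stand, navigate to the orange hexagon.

turn left 106°, forward 1.4 m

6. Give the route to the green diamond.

turn right 85°, forward 7.0 m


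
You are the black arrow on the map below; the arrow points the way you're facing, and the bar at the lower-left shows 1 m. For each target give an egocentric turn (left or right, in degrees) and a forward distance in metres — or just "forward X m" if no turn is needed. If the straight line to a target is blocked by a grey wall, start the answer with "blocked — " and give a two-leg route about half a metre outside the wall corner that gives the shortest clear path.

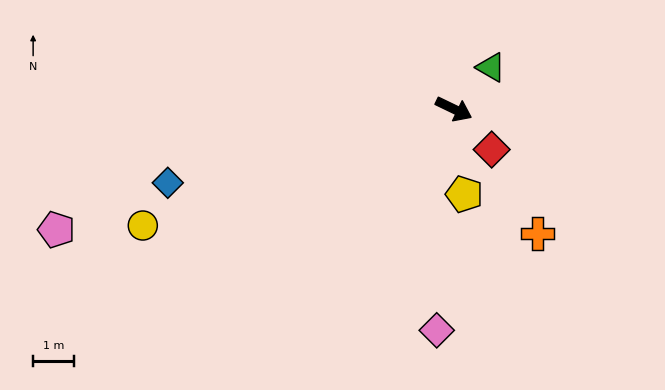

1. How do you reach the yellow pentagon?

turn right 57°, forward 2.1 m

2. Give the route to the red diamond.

turn right 21°, forward 1.4 m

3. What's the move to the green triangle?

turn left 74°, forward 1.4 m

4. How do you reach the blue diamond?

turn right 140°, forward 7.3 m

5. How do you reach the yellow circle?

turn right 134°, forward 8.2 m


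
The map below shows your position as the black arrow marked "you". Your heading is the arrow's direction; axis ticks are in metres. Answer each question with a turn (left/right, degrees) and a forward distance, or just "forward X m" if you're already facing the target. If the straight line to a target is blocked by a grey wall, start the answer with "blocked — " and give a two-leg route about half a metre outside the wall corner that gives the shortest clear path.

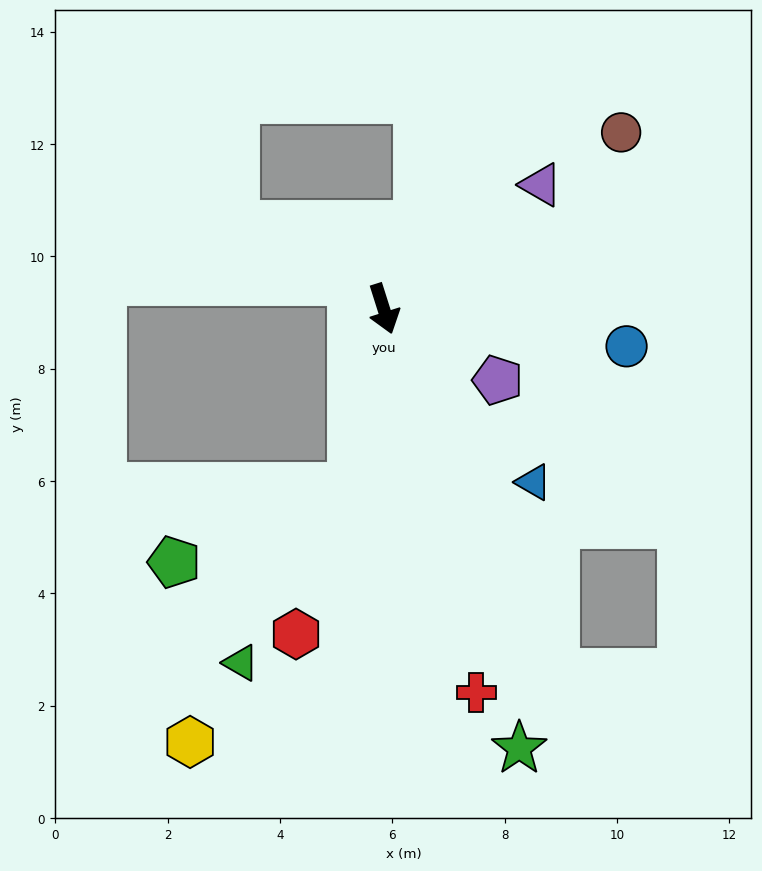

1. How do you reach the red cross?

turn right 4°, forward 7.0 m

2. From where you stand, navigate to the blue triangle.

turn left 23°, forward 4.1 m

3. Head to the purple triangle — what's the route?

turn left 111°, forward 3.6 m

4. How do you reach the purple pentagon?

turn left 40°, forward 2.4 m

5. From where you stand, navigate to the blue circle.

turn left 64°, forward 4.4 m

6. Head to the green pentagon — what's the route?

blocked — turn right 28°, forward 3.2 m, then turn right 56°, forward 3.4 m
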